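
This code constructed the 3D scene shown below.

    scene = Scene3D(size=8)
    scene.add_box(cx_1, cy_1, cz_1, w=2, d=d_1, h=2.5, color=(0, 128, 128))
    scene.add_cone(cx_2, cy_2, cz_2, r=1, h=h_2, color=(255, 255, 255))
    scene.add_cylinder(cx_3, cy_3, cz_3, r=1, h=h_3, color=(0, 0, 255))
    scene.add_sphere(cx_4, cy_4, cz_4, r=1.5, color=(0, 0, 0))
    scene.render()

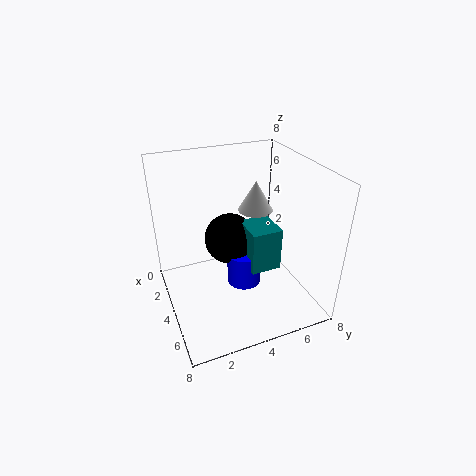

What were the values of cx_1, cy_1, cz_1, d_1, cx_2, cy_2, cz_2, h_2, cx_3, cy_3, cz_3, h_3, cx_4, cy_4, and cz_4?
cx_1 = 3, cy_1 = 4.5, cz_1 = 2, d_1 = 1.75, cx_2 = 3, cy_2 = 5.5, cz_2 = 5, h_2 = 1.75, cx_3 = 3.75, cy_3 = 4.5, cz_3 = 0.75, h_3 = 2, cx_4 = 2.75, cy_4 = 4, cz_4 = 3.25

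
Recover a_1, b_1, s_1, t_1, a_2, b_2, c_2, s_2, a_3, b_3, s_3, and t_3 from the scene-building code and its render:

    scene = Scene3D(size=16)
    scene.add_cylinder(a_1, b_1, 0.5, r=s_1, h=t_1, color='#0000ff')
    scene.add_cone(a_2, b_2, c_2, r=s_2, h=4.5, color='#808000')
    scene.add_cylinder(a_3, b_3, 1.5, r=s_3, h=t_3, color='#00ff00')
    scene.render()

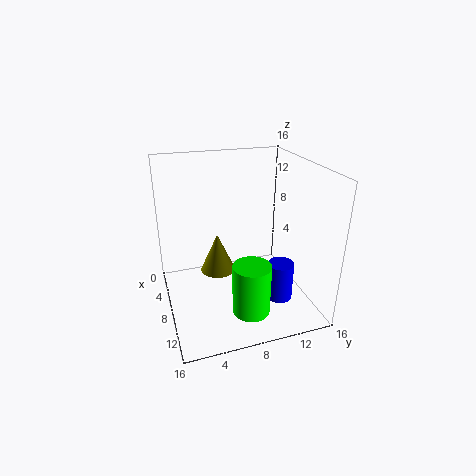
a_1 = 10; b_1 = 12.5; s_1 = 1.5; t_1 = 4.5; a_2 = 6.5; b_2 = 6; c_2 = 3.5; s_2 = 2; a_3 = 12.5; b_3 = 8; s_3 = 2; t_3 = 5.5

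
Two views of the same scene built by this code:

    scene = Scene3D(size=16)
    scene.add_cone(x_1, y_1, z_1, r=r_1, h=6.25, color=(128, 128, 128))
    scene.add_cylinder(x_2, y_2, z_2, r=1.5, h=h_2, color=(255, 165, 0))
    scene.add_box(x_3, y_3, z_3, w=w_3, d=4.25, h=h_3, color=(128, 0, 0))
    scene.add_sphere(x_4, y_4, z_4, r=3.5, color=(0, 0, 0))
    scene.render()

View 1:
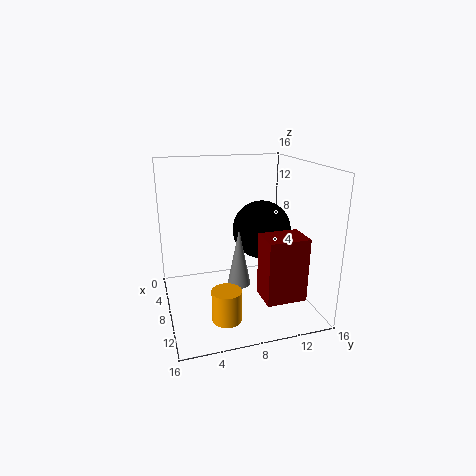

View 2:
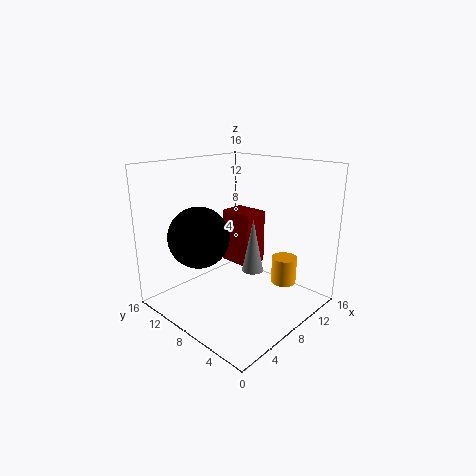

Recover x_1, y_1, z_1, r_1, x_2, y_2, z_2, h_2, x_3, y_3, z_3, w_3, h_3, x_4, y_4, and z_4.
x_1 = 10; y_1 = 7.5; z_1 = 3.5; r_1 = 1.25; x_2 = 13.25; y_2 = 5.25; z_2 = 1.5; h_2 = 3.25; x_3 = 11; y_3 = 9.25; z_3 = 2.75; w_3 = 3.25; h_3 = 6.75; x_4 = 5.5; y_4 = 11.75; z_4 = 7.75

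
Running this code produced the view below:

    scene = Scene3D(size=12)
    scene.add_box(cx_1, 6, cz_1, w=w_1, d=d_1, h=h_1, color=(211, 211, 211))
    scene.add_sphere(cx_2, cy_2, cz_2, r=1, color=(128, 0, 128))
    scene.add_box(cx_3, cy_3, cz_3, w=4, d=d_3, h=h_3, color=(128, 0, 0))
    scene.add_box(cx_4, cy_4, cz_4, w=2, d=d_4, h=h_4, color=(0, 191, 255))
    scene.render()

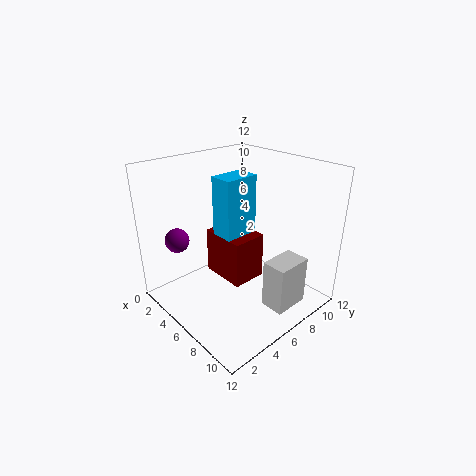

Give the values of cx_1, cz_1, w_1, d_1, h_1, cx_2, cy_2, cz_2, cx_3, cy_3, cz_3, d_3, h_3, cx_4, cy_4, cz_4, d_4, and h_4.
cx_1 = 9, cz_1 = 1, w_1 = 2, d_1 = 3, h_1 = 4, cx_2 = 3, cy_2 = 2, cz_2 = 6, cx_3 = 3, cy_3 = 5, cz_3 = 2, d_3 = 3, h_3 = 4, cx_4 = 4, cy_4 = 5, cz_4 = 6, d_4 = 3, h_4 = 5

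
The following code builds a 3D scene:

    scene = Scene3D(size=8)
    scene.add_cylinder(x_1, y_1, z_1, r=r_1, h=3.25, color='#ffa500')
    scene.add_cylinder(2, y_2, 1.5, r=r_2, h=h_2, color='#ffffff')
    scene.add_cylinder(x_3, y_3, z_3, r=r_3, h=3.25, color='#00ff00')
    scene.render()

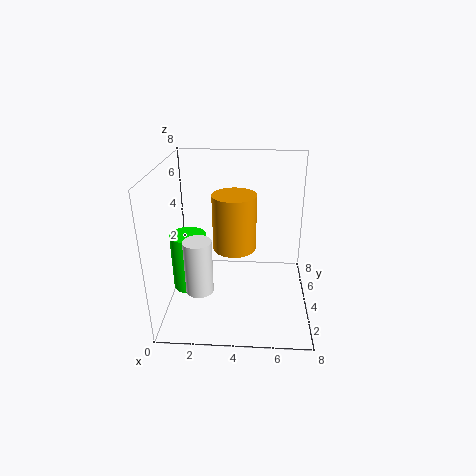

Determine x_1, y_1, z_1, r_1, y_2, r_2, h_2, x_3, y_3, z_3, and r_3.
x_1 = 3.75; y_1 = 4.75; z_1 = 3; r_1 = 1.25; y_2 = 2.5; r_2 = 0.75; h_2 = 3; x_3 = 1.25; y_3 = 3.75; z_3 = 1; r_3 = 1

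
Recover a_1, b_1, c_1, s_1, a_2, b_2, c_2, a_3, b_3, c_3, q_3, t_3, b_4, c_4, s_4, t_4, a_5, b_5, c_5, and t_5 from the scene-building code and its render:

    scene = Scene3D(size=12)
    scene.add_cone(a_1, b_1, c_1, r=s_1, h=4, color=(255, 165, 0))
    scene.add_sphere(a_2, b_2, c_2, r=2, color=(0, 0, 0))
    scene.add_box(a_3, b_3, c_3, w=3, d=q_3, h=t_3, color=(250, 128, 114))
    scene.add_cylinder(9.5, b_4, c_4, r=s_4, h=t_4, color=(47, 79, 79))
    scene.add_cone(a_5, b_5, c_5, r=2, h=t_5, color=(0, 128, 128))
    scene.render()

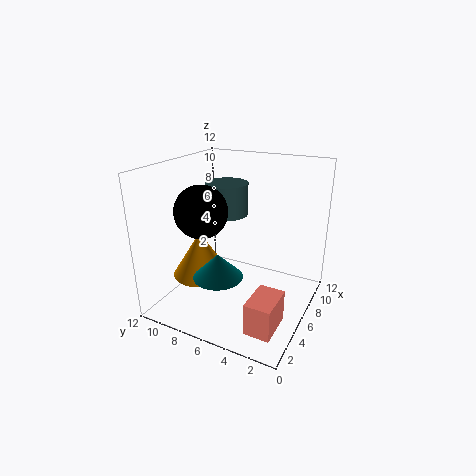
a_1 = 5.5
b_1 = 9.5
c_1 = 2
s_1 = 2.5
a_2 = 3
b_2 = 7.5
c_2 = 9
a_3 = 1
b_3 = 1
c_3 = 1
q_3 = 2
t_3 = 2.5
b_4 = 9
c_4 = 6.5
s_4 = 2
t_4 = 3
a_5 = 3.5
b_5 = 6.5
c_5 = 3.5
t_5 = 2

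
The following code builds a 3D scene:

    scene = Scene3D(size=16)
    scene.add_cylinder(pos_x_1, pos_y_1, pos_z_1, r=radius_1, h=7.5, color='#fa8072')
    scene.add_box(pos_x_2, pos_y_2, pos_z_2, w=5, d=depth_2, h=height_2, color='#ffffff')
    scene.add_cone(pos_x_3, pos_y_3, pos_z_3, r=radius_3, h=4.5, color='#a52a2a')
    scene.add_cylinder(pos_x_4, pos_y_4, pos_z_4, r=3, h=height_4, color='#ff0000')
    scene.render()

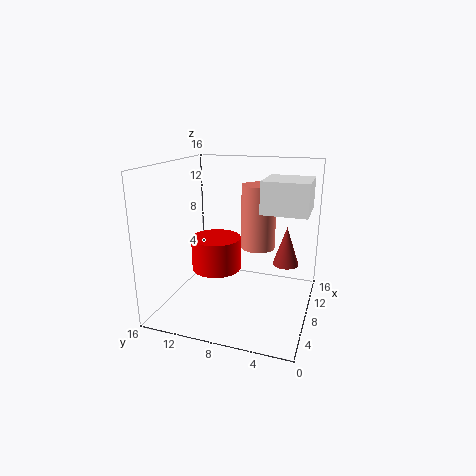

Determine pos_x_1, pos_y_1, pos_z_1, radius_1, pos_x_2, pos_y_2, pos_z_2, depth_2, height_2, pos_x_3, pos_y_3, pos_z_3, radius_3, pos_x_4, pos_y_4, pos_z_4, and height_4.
pos_x_1 = 11; pos_y_1 = 6.5; pos_z_1 = 6; radius_1 = 2; pos_x_2 = 7.5; pos_y_2 = 0.5; pos_z_2 = 11; depth_2 = 5; height_2 = 3.5; pos_x_3 = 10.5; pos_y_3 = 3; pos_z_3 = 4.5; radius_3 = 1.5; pos_x_4 = 10; pos_y_4 = 11.5; pos_z_4 = 3; height_4 = 4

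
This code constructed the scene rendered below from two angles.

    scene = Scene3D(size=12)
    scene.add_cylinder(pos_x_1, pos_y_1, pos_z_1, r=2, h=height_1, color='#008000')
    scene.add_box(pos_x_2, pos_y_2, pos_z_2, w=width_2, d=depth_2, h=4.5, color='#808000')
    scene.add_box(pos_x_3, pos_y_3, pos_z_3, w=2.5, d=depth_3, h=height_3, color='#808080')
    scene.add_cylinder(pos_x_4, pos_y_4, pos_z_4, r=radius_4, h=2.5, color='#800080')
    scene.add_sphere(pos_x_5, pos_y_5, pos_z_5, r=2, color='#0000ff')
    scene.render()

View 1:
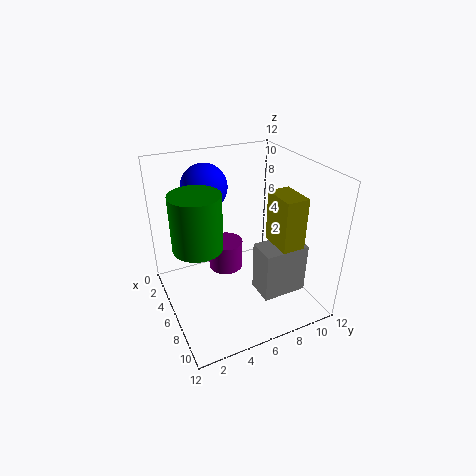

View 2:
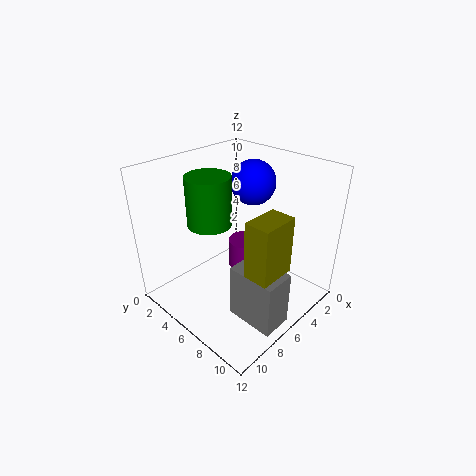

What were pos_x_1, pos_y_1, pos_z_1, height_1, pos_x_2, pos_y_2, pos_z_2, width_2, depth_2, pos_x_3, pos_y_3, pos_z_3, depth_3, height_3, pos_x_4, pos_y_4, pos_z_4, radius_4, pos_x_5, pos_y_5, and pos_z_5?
pos_x_1 = 6
pos_y_1 = 2.5
pos_z_1 = 6
height_1 = 4.5
pos_x_2 = 5.5
pos_y_2 = 9
pos_z_2 = 5
width_2 = 3
depth_2 = 2
pos_x_3 = 6
pos_y_3 = 7.5
pos_z_3 = 0.5
depth_3 = 4
height_3 = 4.5
pos_x_4 = 4.5
pos_y_4 = 5.5
pos_z_4 = 2.5
radius_4 = 1.5
pos_x_5 = 2.5
pos_y_5 = 4.5
pos_z_5 = 9.5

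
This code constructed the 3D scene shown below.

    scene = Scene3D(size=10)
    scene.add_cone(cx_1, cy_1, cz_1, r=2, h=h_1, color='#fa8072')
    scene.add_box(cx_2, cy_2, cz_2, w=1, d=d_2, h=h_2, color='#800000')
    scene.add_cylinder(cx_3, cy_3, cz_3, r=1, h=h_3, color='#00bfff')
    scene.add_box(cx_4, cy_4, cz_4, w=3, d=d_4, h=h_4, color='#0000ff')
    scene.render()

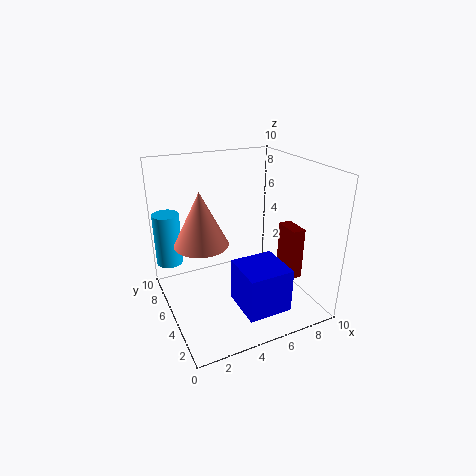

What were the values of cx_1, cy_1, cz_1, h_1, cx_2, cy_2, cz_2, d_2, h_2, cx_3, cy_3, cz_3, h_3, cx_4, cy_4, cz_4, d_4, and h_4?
cx_1 = 3
cy_1 = 7
cz_1 = 4
h_1 = 4
cx_2 = 9
cy_2 = 4
cz_2 = 1
d_2 = 2
h_2 = 4
cx_3 = 1
cy_3 = 9
cz_3 = 2
h_3 = 4
cx_4 = 4
cy_4 = 1
cz_4 = 1
d_4 = 3
h_4 = 3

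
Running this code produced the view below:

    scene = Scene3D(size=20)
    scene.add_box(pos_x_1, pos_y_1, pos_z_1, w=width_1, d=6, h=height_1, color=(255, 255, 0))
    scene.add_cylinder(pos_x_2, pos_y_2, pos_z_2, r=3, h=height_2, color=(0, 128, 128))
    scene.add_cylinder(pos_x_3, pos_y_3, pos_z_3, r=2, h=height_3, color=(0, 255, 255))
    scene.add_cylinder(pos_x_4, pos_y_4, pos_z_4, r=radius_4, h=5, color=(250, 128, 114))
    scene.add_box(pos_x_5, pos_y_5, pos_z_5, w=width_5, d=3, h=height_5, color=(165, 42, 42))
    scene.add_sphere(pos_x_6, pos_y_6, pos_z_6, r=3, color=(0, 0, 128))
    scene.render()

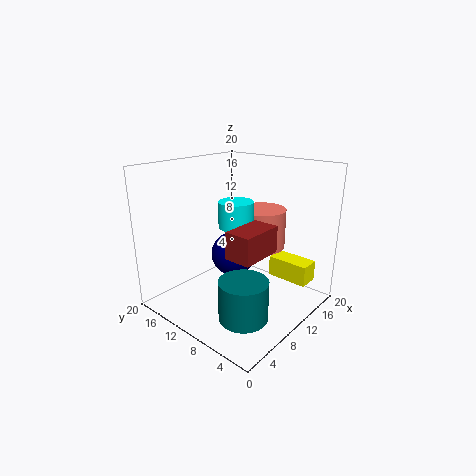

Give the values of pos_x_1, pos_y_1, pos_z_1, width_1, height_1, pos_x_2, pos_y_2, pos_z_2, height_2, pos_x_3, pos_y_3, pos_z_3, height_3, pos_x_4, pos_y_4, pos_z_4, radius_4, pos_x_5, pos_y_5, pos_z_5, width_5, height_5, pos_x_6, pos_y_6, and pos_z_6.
pos_x_1 = 15; pos_y_1 = 2; pos_z_1 = 3; width_1 = 3; height_1 = 3; pos_x_2 = 4; pos_y_2 = 4; pos_z_2 = 3; height_2 = 5; pos_x_3 = 5; pos_y_3 = 6; pos_z_3 = 14; height_3 = 3; pos_x_4 = 10; pos_y_4 = 6; pos_z_4 = 10; radius_4 = 3; pos_x_5 = 1; pos_y_5 = 1; pos_z_5 = 12; width_5 = 5; height_5 = 3; pos_x_6 = 9; pos_y_6 = 10; pos_z_6 = 8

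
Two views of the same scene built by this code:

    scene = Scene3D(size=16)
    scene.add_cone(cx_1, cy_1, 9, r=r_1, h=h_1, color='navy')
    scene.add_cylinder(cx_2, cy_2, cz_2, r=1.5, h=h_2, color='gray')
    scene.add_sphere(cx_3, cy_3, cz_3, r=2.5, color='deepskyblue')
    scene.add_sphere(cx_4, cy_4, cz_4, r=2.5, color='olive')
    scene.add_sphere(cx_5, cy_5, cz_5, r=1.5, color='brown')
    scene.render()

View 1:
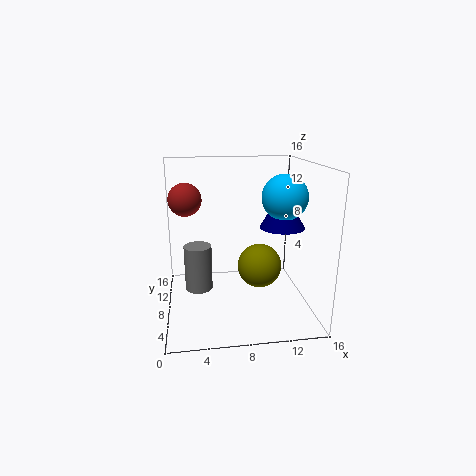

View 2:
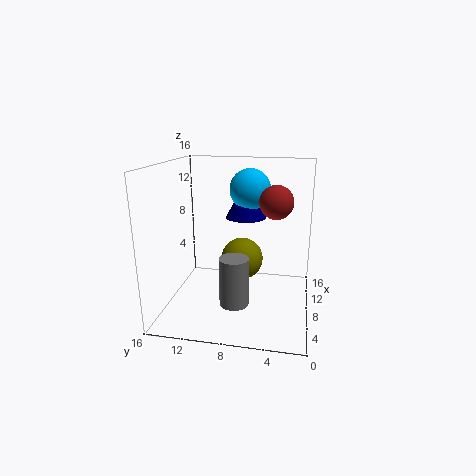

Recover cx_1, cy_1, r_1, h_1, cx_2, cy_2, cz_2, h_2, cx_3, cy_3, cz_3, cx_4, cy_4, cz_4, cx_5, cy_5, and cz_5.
cx_1 = 13
cy_1 = 8
r_1 = 2.5
h_1 = 4.5
cx_2 = 3.5
cy_2 = 7.5
cz_2 = 2.5
h_2 = 5
cx_3 = 13
cy_3 = 7.5
cz_3 = 12.5
cx_4 = 10.5
cy_4 = 8
cz_4 = 4.5
cx_5 = 2.5
cy_5 = 3.5
cz_5 = 13.5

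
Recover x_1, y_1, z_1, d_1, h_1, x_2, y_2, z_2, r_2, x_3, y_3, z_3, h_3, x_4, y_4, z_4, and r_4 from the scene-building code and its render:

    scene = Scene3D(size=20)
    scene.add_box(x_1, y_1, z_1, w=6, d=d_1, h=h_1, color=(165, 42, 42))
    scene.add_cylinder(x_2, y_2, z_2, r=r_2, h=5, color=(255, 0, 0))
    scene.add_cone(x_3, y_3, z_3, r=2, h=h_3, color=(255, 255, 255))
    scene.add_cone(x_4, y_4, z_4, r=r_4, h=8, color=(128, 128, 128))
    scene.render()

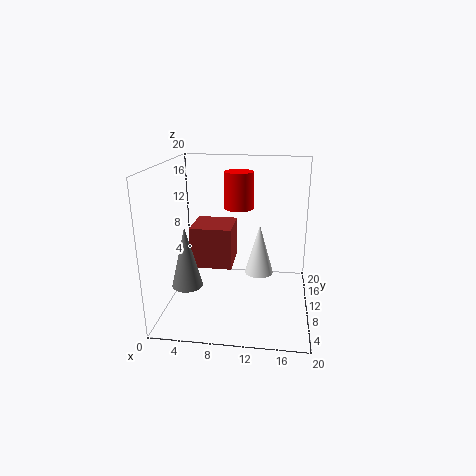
x_1 = 3
y_1 = 10
z_1 = 5
d_1 = 6
h_1 = 6
x_2 = 10
y_2 = 11
z_2 = 14
r_2 = 2
x_3 = 13
y_3 = 10
z_3 = 5
h_3 = 7
x_4 = 4
y_4 = 5
z_4 = 5
r_4 = 2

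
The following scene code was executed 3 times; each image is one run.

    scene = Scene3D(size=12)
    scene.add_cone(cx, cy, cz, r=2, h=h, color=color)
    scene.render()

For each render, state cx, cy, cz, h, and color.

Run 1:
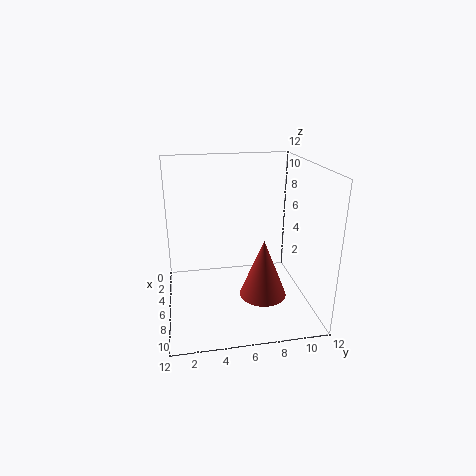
cx = 7, cy = 8, cz = 1, h = 5, color = 'brown'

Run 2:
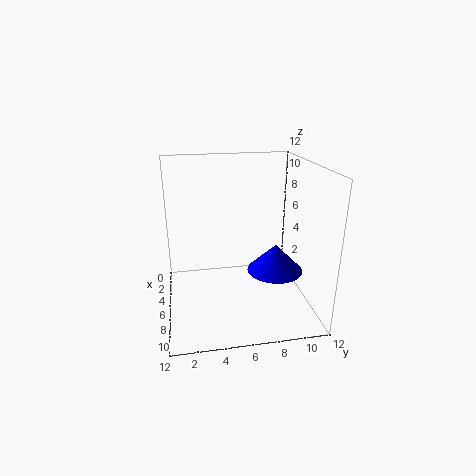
cx = 10, cy = 8, cz = 5, h = 2, color = 'blue'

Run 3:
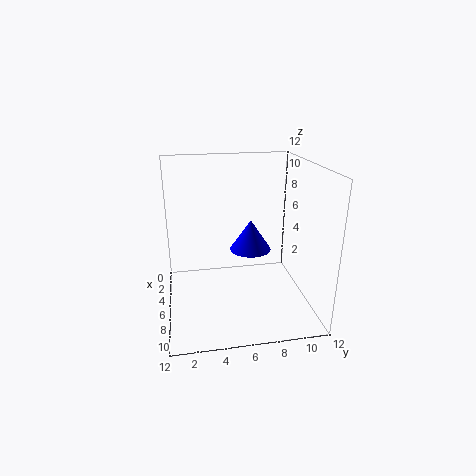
cx = 2, cy = 8, cz = 3, h = 3, color = 'blue'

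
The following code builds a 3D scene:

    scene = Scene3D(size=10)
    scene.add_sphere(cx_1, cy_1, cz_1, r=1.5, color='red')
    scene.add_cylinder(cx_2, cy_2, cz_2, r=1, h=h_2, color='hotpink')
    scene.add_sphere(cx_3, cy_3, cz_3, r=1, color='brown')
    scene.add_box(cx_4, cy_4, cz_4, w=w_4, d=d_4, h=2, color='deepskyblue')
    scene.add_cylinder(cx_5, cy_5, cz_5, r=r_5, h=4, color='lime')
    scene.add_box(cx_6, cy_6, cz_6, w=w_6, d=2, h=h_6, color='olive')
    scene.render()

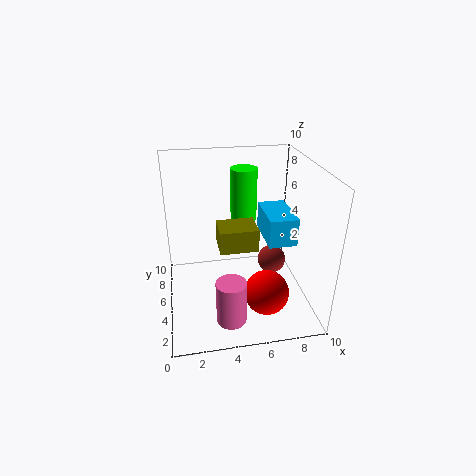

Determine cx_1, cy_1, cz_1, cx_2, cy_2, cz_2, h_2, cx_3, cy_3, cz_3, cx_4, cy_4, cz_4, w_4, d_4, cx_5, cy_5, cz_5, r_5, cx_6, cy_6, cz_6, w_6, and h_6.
cx_1 = 6.5; cy_1 = 2.5; cz_1 = 2; cx_2 = 4; cy_2 = 2; cz_2 = 0.5; h_2 = 3; cx_3 = 7.5; cy_3 = 5; cz_3 = 3; cx_4 = 7; cy_4 = 4; cz_4 = 4.5; w_4 = 2; d_4 = 3.5; cx_5 = 6; cy_5 = 8; cz_5 = 5; r_5 = 1; cx_6 = 3.5; cy_6 = 3; cz_6 = 5; w_6 = 2.5; h_6 = 1.5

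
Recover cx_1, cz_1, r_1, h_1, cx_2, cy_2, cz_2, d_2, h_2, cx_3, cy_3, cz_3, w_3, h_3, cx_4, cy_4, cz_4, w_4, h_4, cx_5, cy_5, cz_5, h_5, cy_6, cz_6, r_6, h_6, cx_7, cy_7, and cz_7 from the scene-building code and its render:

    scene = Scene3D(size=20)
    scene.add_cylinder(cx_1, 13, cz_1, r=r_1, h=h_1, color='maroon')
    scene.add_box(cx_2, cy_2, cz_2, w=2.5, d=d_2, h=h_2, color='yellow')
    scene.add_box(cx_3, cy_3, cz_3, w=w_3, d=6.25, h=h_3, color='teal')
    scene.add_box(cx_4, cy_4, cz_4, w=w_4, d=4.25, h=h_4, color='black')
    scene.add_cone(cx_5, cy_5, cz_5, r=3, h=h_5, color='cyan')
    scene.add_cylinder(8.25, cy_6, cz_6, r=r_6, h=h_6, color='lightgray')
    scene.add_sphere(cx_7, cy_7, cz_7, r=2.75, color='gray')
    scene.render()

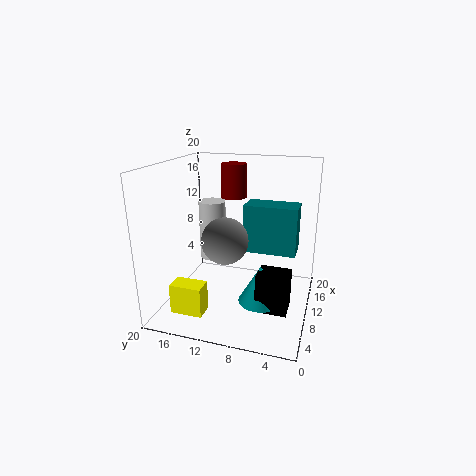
cx_1 = 17.5
cz_1 = 13.75
r_1 = 2
h_1 = 5.25
cx_2 = 2
cy_2 = 12.5
cz_2 = 1.75
d_2 = 4.25
h_2 = 4
cx_3 = 4.75
cy_3 = 1.5
cz_3 = 10.5
w_3 = 3.25
h_3 = 5.75
cx_4 = 6
cy_4 = 2.25
cz_4 = 1.25
w_4 = 3.75
h_4 = 5.25
cx_5 = 8.25
cy_5 = 6.25
cz_5 = 1.75
h_5 = 5.25
cy_6 = 13
cz_6 = 7.75
r_6 = 1.75
h_6 = 7.75
cx_7 = 3.25
cy_7 = 9.5
cz_7 = 12.25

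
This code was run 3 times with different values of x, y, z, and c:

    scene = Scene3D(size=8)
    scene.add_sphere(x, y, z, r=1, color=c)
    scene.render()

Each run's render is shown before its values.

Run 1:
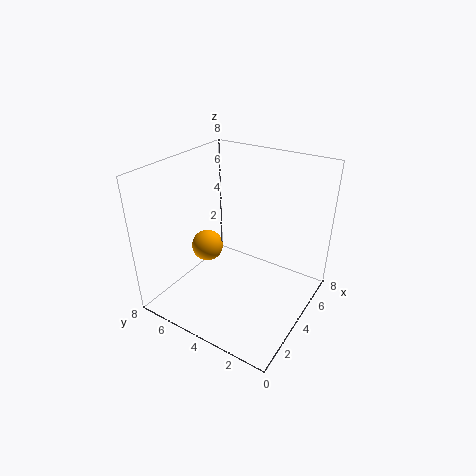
x = 5
y = 7
z = 2
c = 'orange'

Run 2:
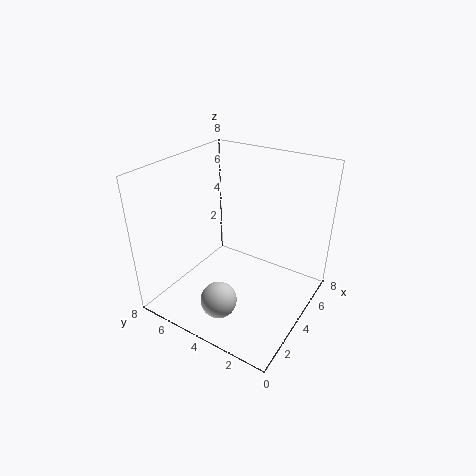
x = 2
y = 4
z = 1
c = 'lightgray'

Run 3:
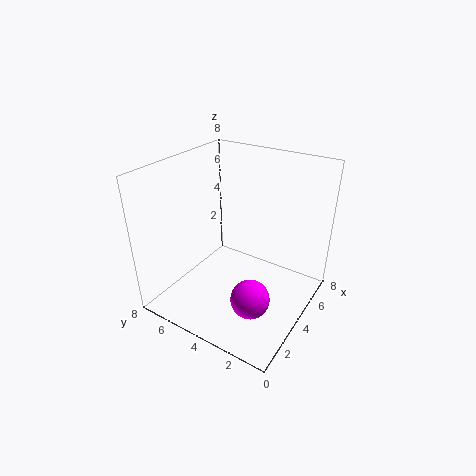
x = 2
y = 2
z = 2
c = 'magenta'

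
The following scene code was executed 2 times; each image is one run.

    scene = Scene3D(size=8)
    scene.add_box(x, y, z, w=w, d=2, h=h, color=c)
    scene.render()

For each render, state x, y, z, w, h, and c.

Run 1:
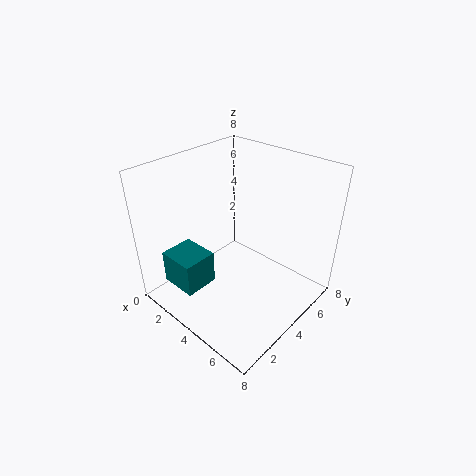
x = 0.5; y = 1.25; z = 0.75; w = 2.25; h = 2; c = 'teal'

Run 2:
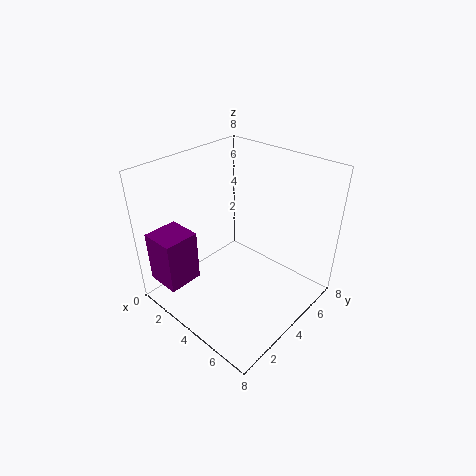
x = 0.25; y = 0.5; z = 1.25; w = 2; h = 3; c = 'purple'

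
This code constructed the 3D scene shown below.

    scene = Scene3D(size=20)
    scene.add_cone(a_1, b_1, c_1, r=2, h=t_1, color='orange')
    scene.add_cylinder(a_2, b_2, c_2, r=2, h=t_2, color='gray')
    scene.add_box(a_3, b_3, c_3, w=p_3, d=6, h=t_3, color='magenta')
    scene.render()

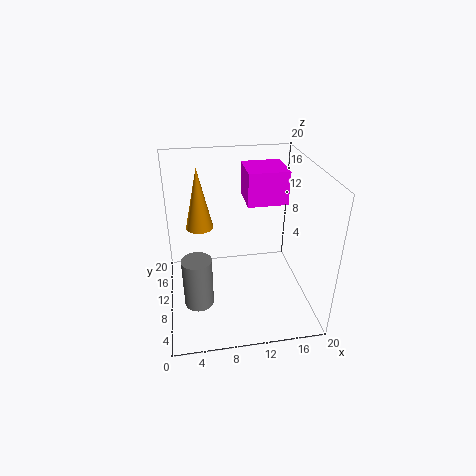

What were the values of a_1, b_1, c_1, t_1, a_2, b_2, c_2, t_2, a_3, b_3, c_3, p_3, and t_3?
a_1 = 5, b_1 = 14, c_1 = 10, t_1 = 9, a_2 = 4, b_2 = 7, c_2 = 2, t_2 = 7, a_3 = 12, b_3 = 13, c_3 = 13, p_3 = 6, t_3 = 5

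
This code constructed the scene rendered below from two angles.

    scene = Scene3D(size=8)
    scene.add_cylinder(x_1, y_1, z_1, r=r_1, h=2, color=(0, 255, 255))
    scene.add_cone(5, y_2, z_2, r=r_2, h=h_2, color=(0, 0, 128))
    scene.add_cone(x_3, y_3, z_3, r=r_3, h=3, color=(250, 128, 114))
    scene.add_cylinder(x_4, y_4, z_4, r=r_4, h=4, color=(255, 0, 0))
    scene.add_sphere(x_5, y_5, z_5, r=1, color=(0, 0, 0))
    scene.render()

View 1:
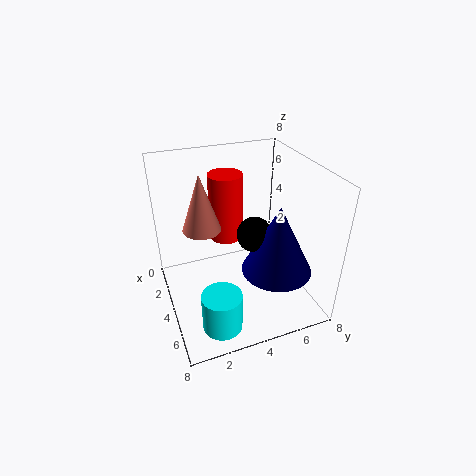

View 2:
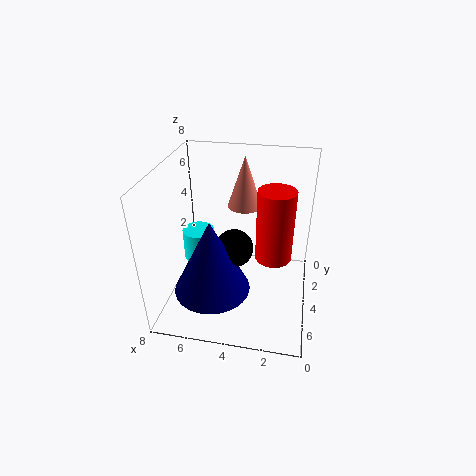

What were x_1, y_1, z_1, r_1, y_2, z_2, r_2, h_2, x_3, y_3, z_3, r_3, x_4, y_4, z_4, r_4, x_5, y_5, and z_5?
x_1 = 7; y_1 = 2; z_1 = 1; r_1 = 1; y_2 = 6; z_2 = 2; r_2 = 2; h_2 = 4; x_3 = 4; y_3 = 2; z_3 = 5; r_3 = 1; x_4 = 2; y_4 = 4; z_4 = 3; r_4 = 1; x_5 = 4; y_5 = 5; z_5 = 4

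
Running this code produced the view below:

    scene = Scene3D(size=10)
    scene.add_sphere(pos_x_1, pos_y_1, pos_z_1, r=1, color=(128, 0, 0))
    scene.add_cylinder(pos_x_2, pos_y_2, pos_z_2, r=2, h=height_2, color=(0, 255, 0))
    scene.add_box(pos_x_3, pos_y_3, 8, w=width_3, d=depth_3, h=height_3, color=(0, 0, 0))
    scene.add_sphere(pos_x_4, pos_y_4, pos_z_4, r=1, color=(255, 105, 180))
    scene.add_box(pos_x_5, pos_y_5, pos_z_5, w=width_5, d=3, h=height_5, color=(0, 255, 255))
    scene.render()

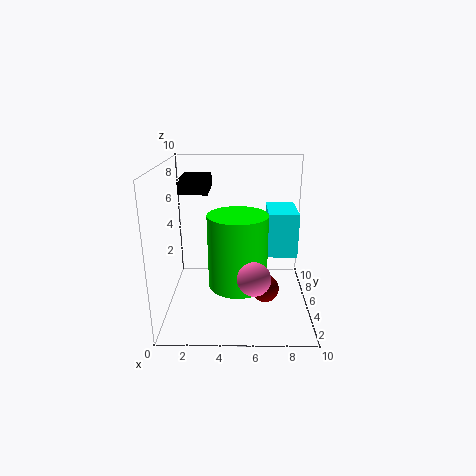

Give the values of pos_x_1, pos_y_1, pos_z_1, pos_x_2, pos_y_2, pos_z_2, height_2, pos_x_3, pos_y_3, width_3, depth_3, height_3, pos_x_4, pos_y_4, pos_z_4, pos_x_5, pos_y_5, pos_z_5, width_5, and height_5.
pos_x_1 = 7
pos_y_1 = 5
pos_z_1 = 1
pos_x_2 = 5
pos_y_2 = 4
pos_z_2 = 2
height_2 = 5
pos_x_3 = 1
pos_y_3 = 5
width_3 = 2
depth_3 = 3
height_3 = 1
pos_x_4 = 6
pos_y_4 = 1
pos_z_4 = 4
pos_x_5 = 7
pos_y_5 = 4
pos_z_5 = 4
width_5 = 2
height_5 = 3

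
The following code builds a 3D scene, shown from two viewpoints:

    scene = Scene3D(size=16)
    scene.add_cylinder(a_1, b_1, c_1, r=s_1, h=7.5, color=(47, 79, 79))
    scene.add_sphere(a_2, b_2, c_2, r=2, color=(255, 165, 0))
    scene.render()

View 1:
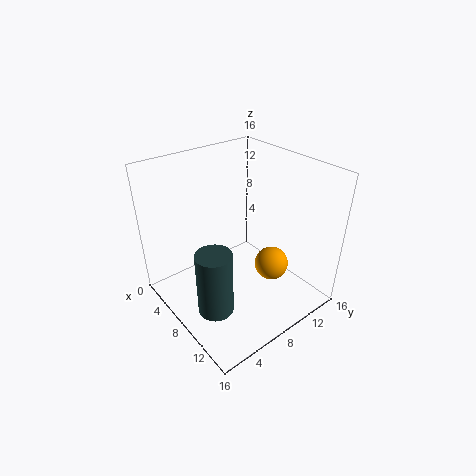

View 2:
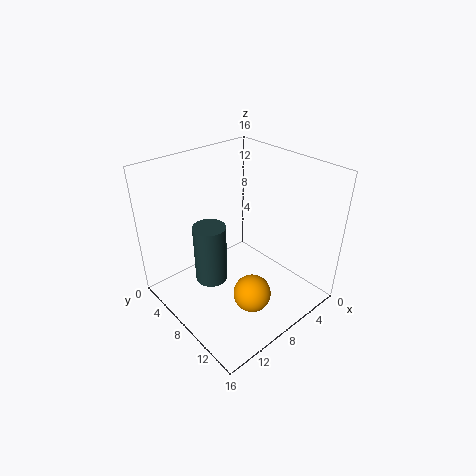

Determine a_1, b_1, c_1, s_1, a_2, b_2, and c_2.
a_1 = 9; b_1 = 4; c_1 = 0.5; s_1 = 2; a_2 = 9.5; b_2 = 12; c_2 = 3.5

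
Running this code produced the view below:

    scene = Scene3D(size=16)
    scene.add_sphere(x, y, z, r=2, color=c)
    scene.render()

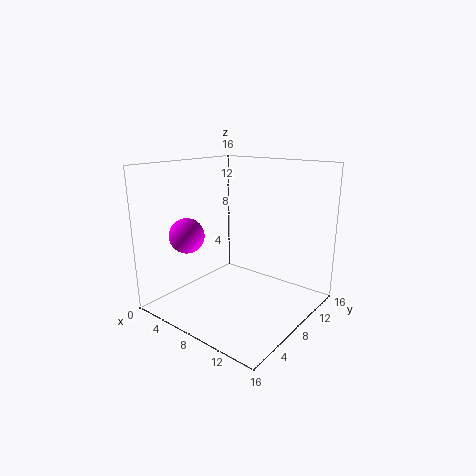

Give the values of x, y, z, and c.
x = 3, y = 5, z = 8, c = 'magenta'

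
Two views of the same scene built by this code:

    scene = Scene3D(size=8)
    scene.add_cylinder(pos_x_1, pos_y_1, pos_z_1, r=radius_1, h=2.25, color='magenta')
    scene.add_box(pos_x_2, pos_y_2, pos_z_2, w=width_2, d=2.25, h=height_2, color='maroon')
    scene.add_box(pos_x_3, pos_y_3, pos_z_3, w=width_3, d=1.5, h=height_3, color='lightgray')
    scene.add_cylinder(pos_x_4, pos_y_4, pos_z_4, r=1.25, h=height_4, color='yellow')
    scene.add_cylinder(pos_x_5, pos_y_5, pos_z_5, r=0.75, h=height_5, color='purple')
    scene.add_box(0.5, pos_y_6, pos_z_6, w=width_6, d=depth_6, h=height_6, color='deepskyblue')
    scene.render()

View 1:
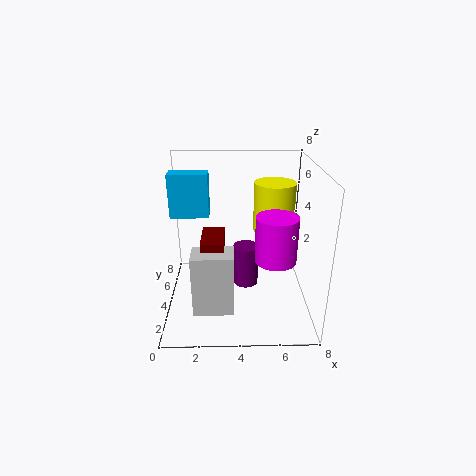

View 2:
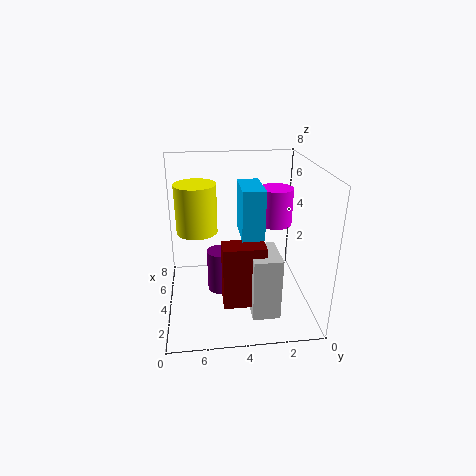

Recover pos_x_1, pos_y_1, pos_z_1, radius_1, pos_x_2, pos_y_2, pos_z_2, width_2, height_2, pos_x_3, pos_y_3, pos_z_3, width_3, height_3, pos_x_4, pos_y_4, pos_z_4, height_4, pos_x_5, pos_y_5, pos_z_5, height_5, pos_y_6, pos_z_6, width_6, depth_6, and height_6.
pos_x_1 = 5.75
pos_y_1 = 1.5
pos_z_1 = 4
radius_1 = 1
pos_x_2 = 2
pos_y_2 = 2.75
pos_z_2 = 0.75
width_2 = 1.25
height_2 = 3.5
pos_x_3 = 1.5
pos_y_3 = 2
pos_z_3 = 0.25
width_3 = 2.25
height_3 = 3.5
pos_x_4 = 6.25
pos_y_4 = 6.25
pos_z_4 = 3.5
height_4 = 3
pos_x_5 = 4.5
pos_y_5 = 5
pos_z_5 = 0.5
height_5 = 2.5
pos_y_6 = 3.25
pos_z_6 = 5.5
width_6 = 2
depth_6 = 1
height_6 = 2.25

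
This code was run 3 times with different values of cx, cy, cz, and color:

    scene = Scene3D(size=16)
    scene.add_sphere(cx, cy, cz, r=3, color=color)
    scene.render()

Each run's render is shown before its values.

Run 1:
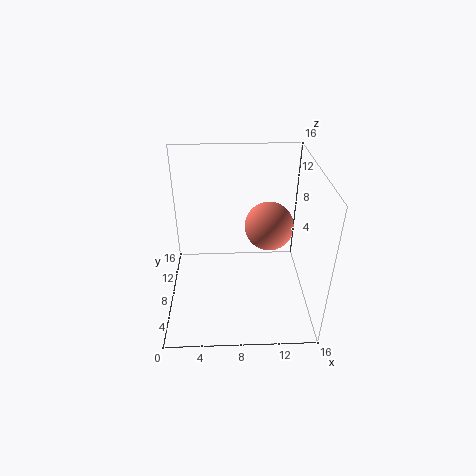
cx = 12; cy = 12; cz = 7; color = 'salmon'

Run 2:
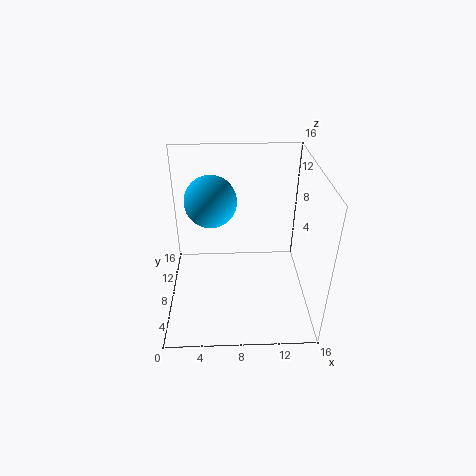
cx = 5; cy = 11; cz = 11; color = 'deepskyblue'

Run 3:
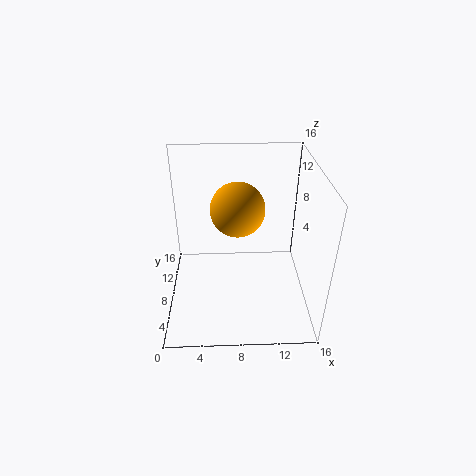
cx = 8; cy = 9; cz = 11; color = 'orange'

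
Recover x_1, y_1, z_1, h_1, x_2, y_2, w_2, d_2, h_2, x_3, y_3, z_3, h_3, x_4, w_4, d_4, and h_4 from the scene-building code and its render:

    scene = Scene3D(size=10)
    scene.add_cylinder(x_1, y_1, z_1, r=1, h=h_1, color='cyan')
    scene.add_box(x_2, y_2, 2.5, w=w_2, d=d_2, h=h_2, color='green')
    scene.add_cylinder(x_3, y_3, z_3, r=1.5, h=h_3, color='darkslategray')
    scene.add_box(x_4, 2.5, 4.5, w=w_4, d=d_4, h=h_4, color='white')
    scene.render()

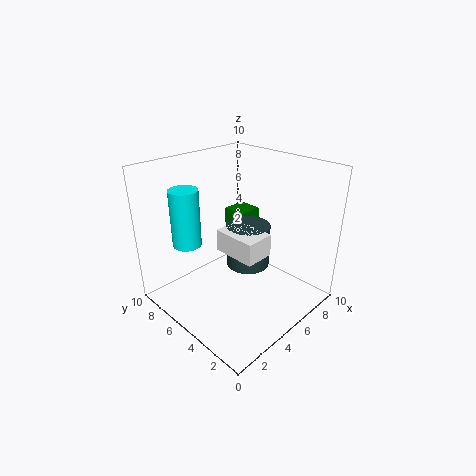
x_1 = 2.5, y_1 = 7.5, z_1 = 4.5, h_1 = 4, x_2 = 8, y_2 = 7.5, w_2 = 2, d_2 = 2, h_2 = 2.5, x_3 = 5.5, y_3 = 4.5, z_3 = 3, h_3 = 3, x_4 = 3.5, w_4 = 2, d_4 = 3, h_4 = 1.5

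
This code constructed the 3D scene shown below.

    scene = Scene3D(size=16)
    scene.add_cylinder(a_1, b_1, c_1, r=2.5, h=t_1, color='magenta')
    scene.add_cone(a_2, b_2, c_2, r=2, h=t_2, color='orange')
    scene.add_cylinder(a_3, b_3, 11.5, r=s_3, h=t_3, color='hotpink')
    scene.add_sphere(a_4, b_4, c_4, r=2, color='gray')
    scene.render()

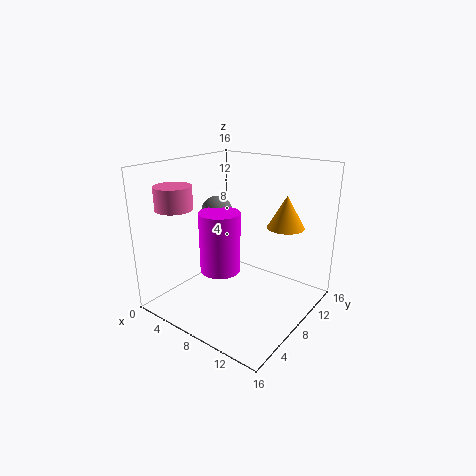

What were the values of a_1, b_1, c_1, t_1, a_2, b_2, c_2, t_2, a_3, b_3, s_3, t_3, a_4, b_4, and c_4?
a_1 = 4.5, b_1 = 9, c_1 = 2.5, t_1 = 7.5, a_2 = 12.5, b_2 = 10.5, c_2 = 9.5, t_2 = 3.5, a_3 = 3, b_3 = 3.5, s_3 = 2, t_3 = 2.5, a_4 = 2, b_4 = 11.5, c_4 = 9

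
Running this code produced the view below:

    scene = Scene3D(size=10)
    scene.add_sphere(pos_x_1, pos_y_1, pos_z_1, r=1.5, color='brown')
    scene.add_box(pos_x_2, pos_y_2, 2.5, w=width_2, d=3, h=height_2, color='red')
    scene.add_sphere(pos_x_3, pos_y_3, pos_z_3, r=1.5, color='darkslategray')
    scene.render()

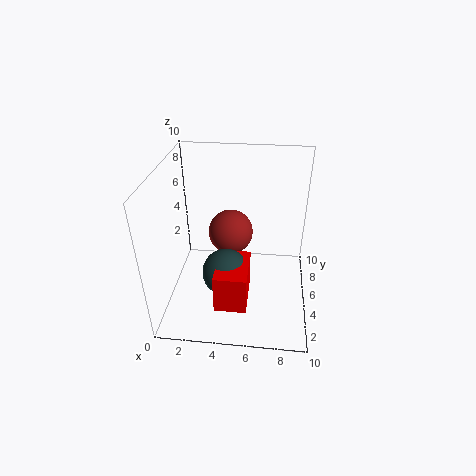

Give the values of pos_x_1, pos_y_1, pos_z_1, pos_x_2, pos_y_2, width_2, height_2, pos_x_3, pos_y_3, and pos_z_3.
pos_x_1 = 4.5; pos_y_1 = 5; pos_z_1 = 5.5; pos_x_2 = 4; pos_y_2 = 0.5; width_2 = 2; height_2 = 2.5; pos_x_3 = 4.5; pos_y_3 = 2.5; pos_z_3 = 4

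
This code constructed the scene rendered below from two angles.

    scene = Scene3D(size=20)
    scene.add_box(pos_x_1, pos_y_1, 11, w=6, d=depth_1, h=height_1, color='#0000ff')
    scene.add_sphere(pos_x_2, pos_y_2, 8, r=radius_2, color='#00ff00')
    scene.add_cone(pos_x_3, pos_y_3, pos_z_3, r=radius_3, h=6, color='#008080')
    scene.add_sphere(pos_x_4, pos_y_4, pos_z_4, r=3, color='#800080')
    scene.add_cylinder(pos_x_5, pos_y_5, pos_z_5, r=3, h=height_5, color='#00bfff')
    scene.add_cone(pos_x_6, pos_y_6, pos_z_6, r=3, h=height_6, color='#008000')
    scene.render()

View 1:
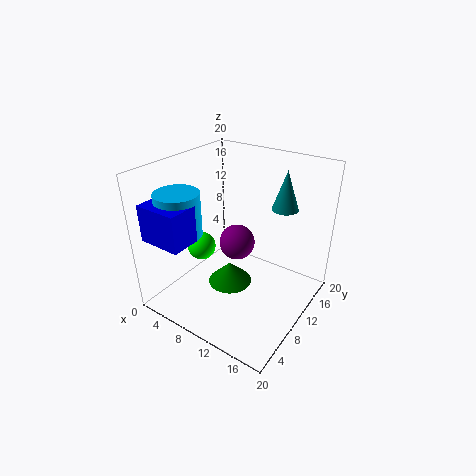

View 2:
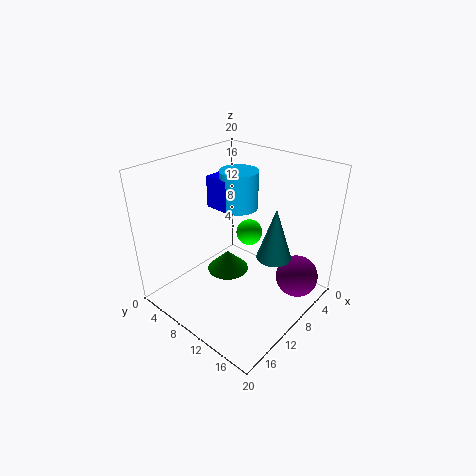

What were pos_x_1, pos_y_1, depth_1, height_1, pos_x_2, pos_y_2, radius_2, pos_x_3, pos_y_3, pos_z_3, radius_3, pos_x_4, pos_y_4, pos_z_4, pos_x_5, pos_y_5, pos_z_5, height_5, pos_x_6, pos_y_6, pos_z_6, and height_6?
pos_x_1 = 1, pos_y_1 = 1, depth_1 = 4, height_1 = 5, pos_x_2 = 5, pos_y_2 = 8, radius_2 = 2, pos_x_3 = 13, pos_y_3 = 18, pos_z_3 = 12, radius_3 = 2, pos_x_4 = 5, pos_y_4 = 17, pos_z_4 = 4, pos_x_5 = 4, pos_y_5 = 5, pos_z_5 = 11, height_5 = 6, pos_x_6 = 10, pos_y_6 = 8, pos_z_6 = 4, height_6 = 3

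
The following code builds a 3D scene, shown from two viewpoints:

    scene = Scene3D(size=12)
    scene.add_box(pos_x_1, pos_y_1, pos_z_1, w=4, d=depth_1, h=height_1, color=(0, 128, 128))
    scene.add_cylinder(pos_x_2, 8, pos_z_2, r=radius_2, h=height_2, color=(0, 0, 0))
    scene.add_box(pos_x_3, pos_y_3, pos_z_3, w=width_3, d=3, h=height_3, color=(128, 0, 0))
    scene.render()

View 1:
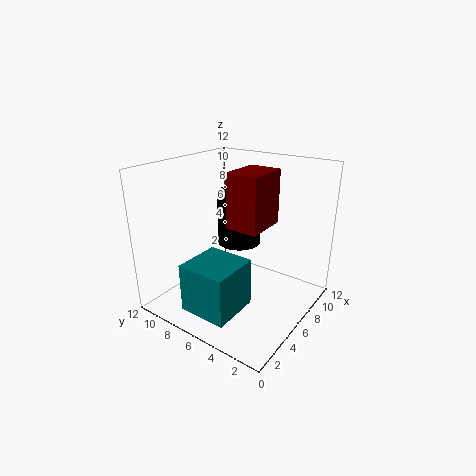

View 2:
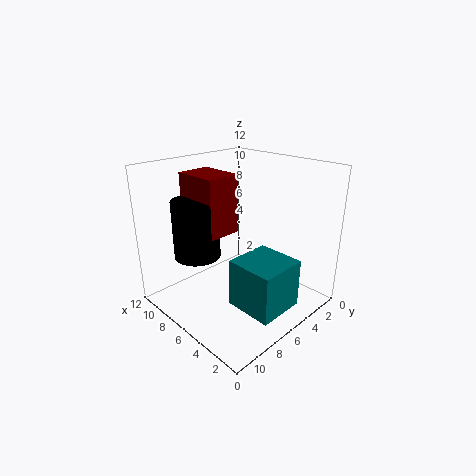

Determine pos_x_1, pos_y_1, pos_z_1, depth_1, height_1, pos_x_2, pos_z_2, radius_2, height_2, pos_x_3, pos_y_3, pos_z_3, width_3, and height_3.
pos_x_1 = 1
pos_y_1 = 4
pos_z_1 = 1
depth_1 = 4
height_1 = 4
pos_x_2 = 9
pos_z_2 = 4
radius_2 = 2
height_2 = 5
pos_x_3 = 7
pos_y_3 = 5
pos_z_3 = 6
width_3 = 4
height_3 = 5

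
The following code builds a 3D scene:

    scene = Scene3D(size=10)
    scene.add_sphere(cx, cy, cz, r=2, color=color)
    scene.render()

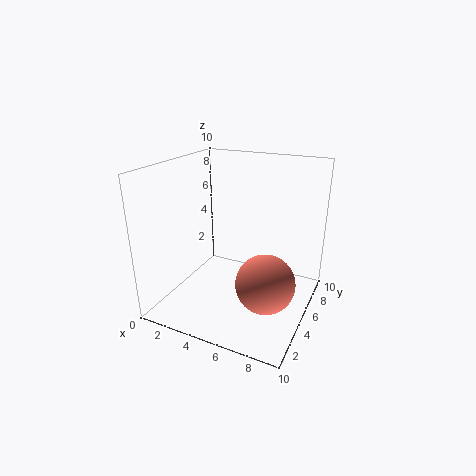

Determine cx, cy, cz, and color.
cx = 7.5, cy = 4, cz = 2.5, color = 'salmon'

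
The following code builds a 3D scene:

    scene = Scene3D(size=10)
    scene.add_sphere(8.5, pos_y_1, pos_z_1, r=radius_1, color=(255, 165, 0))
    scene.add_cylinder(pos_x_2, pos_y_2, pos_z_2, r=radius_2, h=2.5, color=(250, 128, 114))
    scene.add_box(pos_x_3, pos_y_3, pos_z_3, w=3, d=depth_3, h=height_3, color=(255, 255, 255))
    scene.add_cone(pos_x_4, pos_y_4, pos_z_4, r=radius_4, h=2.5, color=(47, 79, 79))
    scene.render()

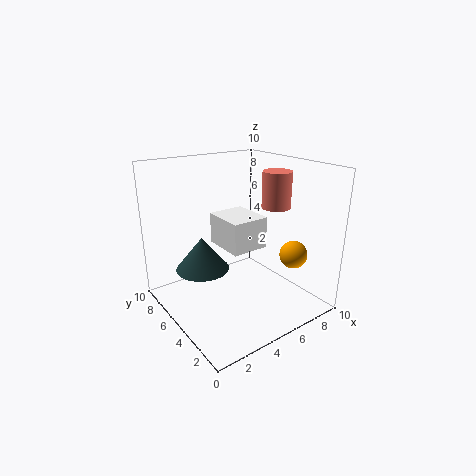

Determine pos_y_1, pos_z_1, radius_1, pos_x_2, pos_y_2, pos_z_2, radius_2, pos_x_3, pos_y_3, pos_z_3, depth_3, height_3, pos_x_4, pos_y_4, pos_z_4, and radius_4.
pos_y_1 = 3
pos_z_1 = 3.5
radius_1 = 1
pos_x_2 = 7.5
pos_y_2 = 4
pos_z_2 = 7
radius_2 = 1
pos_x_3 = 5.5
pos_y_3 = 6
pos_z_3 = 3
depth_3 = 3.5
height_3 = 2.5
pos_x_4 = 3.5
pos_y_4 = 7.5
pos_z_4 = 2
radius_4 = 2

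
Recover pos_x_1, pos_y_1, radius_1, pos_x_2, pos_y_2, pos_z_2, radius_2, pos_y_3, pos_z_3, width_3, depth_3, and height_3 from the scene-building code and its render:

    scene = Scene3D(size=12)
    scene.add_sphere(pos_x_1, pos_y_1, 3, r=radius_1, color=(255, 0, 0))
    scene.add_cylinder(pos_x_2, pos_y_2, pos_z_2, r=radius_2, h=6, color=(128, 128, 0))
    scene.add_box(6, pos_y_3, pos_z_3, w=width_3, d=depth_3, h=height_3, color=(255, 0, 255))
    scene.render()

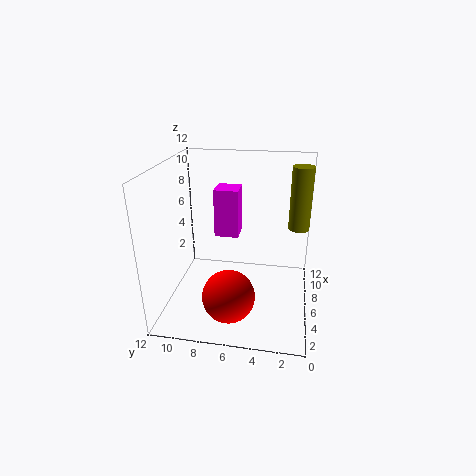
pos_x_1 = 2
pos_y_1 = 6
radius_1 = 2
pos_x_2 = 11
pos_y_2 = 1
pos_z_2 = 5
radius_2 = 1
pos_y_3 = 6
pos_z_3 = 6
width_3 = 2
depth_3 = 2
height_3 = 4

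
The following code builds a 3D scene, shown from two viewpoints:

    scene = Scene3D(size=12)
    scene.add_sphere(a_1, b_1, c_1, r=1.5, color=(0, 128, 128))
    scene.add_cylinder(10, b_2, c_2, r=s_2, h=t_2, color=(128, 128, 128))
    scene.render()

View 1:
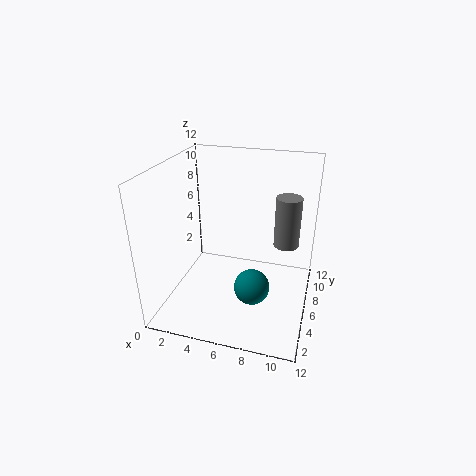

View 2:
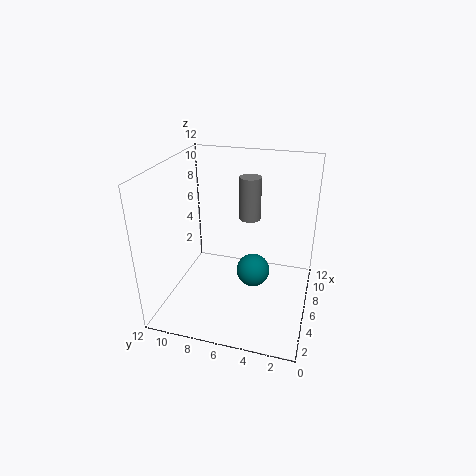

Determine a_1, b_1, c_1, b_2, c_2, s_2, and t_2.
a_1 = 7.5
b_1 = 5
c_1 = 2
b_2 = 6
c_2 = 6
s_2 = 1
t_2 = 4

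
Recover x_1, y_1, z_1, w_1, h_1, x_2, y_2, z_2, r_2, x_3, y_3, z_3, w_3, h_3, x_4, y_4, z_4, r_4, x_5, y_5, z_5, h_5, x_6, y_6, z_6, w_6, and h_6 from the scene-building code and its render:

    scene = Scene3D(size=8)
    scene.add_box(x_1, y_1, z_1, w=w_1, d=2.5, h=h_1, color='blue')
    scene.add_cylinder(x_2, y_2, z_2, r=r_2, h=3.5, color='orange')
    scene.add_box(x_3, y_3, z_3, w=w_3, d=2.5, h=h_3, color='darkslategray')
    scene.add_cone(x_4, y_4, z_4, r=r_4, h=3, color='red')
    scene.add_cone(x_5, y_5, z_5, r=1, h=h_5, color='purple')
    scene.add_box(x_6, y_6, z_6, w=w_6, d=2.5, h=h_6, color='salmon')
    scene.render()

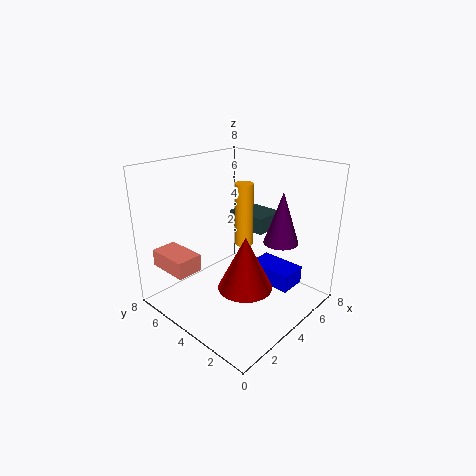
x_1 = 4.5; y_1 = 1; z_1 = 1.5; w_1 = 1.5; h_1 = 1; x_2 = 4.5; y_2 = 4; z_2 = 3.5; r_2 = 0.5; x_3 = 6; y_3 = 4; z_3 = 3.5; w_3 = 2; h_3 = 1; x_4 = 3.5; y_4 = 3; z_4 = 1.5; r_4 = 1.5; x_5 = 6; y_5 = 2.5; z_5 = 3.5; h_5 = 3; x_6 = 1; y_6 = 5.5; z_6 = 2; w_6 = 1.5; h_6 = 1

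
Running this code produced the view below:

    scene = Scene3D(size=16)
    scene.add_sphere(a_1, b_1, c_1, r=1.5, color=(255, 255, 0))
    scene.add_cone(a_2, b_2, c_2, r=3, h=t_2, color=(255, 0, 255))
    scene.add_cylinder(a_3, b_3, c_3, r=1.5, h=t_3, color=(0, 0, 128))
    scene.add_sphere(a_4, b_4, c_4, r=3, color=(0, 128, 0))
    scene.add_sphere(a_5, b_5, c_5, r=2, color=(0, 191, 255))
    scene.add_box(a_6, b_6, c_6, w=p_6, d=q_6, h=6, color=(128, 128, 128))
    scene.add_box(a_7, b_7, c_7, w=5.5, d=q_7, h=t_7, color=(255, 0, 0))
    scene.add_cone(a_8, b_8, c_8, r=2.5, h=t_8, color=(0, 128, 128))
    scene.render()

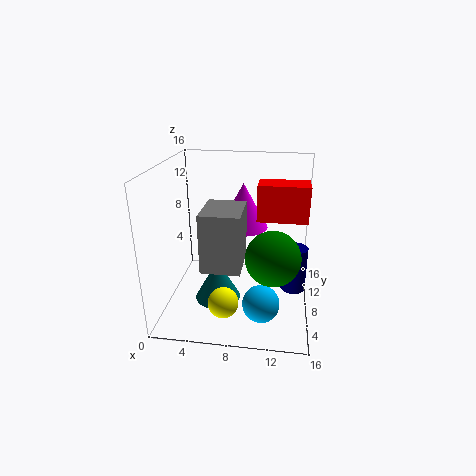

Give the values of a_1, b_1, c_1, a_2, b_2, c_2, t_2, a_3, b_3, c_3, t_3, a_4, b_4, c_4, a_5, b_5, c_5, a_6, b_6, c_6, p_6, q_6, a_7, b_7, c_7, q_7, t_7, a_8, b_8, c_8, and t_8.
a_1 = 7.5
b_1 = 1.5
c_1 = 4
a_2 = 8
b_2 = 12.5
c_2 = 7.5
t_2 = 5.5
a_3 = 14.5
b_3 = 10.5
c_3 = 0.5
t_3 = 5.5
a_4 = 12
b_4 = 6.5
c_4 = 6.5
a_5 = 11
b_5 = 4.5
c_5 = 2
a_6 = 5
b_6 = 2.5
c_6 = 6.5
p_6 = 4
q_6 = 5
a_7 = 10
b_7 = 8
c_7 = 10
q_7 = 3
t_7 = 4
a_8 = 6
b_8 = 6
c_8 = 1.5
t_8 = 4.5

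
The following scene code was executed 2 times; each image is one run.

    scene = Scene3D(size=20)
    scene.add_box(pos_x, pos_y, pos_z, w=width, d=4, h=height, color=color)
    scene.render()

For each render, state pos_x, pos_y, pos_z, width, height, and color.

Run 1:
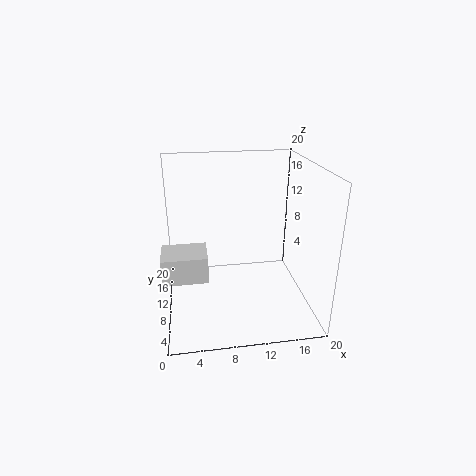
pos_x = 0.25; pos_y = 0.25; pos_z = 9.5; width = 5; height = 3; color = 'white'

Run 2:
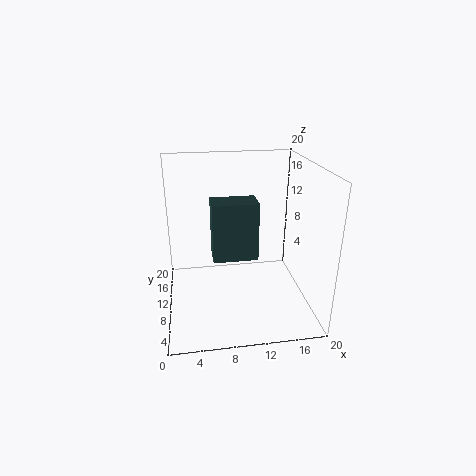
pos_x = 6.5; pos_y = 10; pos_z = 6.25; width = 6.5; height = 8.5; color = 'darkslategray'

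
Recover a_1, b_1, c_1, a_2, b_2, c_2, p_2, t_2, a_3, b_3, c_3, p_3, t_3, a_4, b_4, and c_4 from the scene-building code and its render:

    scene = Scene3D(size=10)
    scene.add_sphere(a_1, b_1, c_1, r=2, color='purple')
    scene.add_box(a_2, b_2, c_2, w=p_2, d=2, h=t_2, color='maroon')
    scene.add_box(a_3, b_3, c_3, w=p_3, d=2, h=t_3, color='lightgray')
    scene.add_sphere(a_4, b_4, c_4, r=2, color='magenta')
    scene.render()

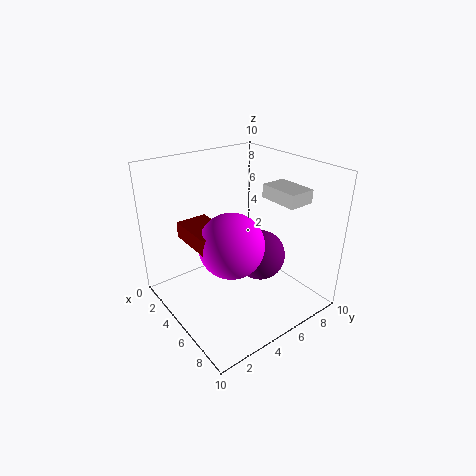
a_1 = 4; b_1 = 8; c_1 = 2; a_2 = 4; b_2 = 1; c_2 = 6; p_2 = 3; t_2 = 1; a_3 = 4; b_3 = 8; c_3 = 7; p_3 = 3; t_3 = 1; a_4 = 7; b_4 = 3; c_4 = 6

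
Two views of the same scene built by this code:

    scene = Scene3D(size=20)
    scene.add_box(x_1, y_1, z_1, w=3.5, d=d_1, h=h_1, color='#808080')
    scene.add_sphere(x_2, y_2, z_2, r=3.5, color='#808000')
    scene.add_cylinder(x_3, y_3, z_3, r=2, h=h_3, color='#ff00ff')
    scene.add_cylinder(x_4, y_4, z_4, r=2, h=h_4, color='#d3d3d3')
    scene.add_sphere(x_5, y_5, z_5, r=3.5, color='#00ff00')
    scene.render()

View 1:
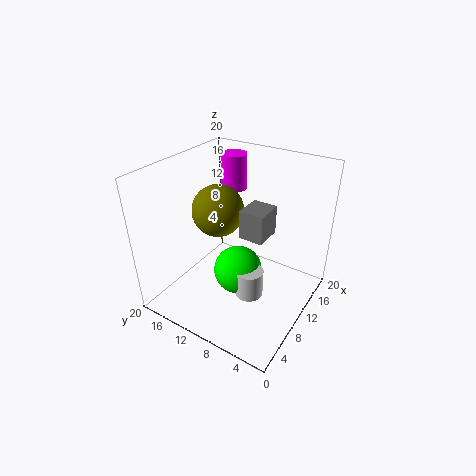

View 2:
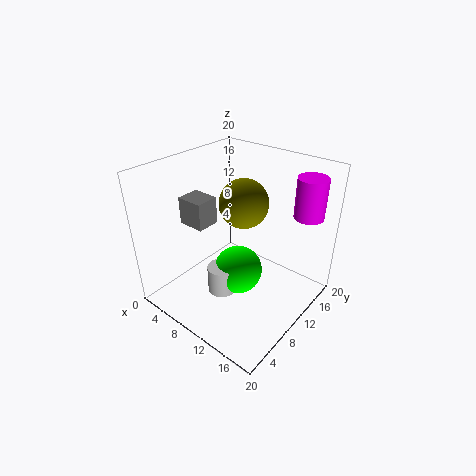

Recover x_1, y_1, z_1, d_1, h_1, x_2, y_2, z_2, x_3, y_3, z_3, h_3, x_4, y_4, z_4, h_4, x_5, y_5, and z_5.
x_1 = 5.5
y_1 = 4
z_1 = 13.5
d_1 = 3
h_1 = 3.5
x_2 = 9
y_2 = 12.5
z_2 = 14
x_3 = 17.5
y_3 = 15.5
z_3 = 13.5
h_3 = 5.5
x_4 = 9
y_4 = 7.5
z_4 = 2
h_4 = 4
x_5 = 10
y_5 = 10
z_5 = 4.5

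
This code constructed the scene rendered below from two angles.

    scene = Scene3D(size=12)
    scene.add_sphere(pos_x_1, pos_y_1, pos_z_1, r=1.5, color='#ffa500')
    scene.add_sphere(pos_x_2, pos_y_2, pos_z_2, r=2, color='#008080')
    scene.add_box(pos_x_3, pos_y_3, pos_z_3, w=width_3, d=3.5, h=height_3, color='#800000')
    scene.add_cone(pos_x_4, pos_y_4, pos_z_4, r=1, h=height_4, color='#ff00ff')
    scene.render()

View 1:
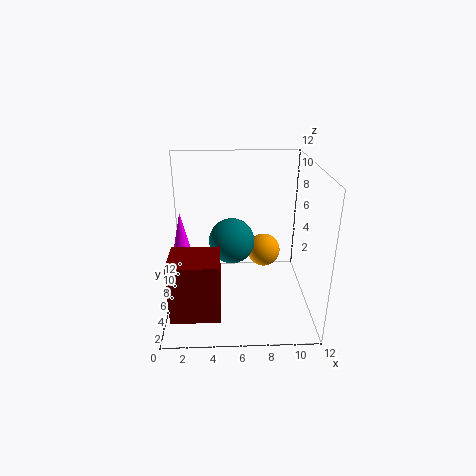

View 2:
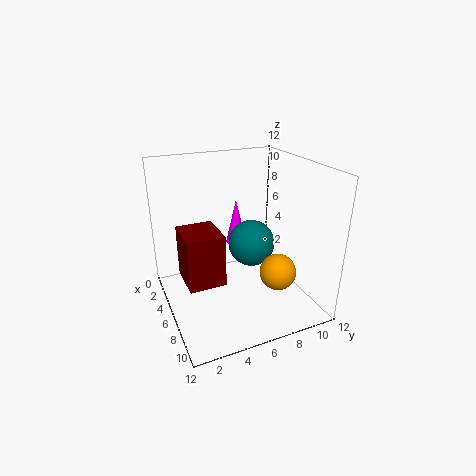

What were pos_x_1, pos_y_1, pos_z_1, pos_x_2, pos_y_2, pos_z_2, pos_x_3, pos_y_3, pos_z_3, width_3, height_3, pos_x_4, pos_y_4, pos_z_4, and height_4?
pos_x_1 = 8.5; pos_y_1 = 8.5; pos_z_1 = 3.5; pos_x_2 = 5.5; pos_y_2 = 7.5; pos_z_2 = 5; pos_x_3 = 0.5; pos_y_3 = 2; pos_z_3 = 0.5; width_3 = 4; height_3 = 5; pos_x_4 = 1; pos_y_4 = 8; pos_z_4 = 3; height_4 = 4.5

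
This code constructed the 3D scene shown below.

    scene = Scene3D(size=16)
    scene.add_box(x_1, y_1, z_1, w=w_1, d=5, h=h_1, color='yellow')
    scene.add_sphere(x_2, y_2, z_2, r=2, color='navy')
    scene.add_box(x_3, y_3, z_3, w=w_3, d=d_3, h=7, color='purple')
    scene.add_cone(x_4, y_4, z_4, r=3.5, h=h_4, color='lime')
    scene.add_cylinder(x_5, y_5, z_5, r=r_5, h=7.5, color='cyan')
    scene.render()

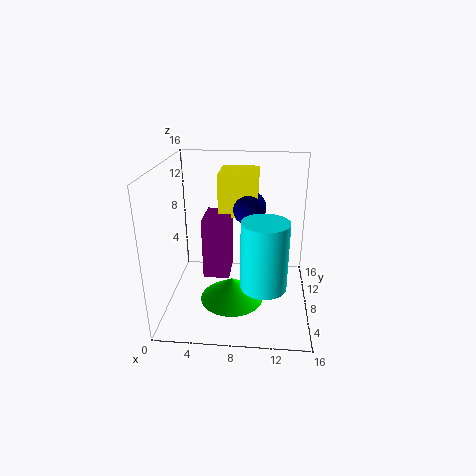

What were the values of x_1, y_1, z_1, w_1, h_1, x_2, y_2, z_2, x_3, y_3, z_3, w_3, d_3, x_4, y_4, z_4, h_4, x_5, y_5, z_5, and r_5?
x_1 = 5.5
y_1 = 10
z_1 = 9.5
w_1 = 4.5
h_1 = 5
x_2 = 9
y_2 = 11
z_2 = 10.5
x_3 = 4
y_3 = 7.5
z_3 = 3
w_3 = 3
d_3 = 4.5
x_4 = 7.5
y_4 = 6
z_4 = 1.5
h_4 = 2.5
x_5 = 11
y_5 = 5.5
z_5 = 3.5
r_5 = 2.5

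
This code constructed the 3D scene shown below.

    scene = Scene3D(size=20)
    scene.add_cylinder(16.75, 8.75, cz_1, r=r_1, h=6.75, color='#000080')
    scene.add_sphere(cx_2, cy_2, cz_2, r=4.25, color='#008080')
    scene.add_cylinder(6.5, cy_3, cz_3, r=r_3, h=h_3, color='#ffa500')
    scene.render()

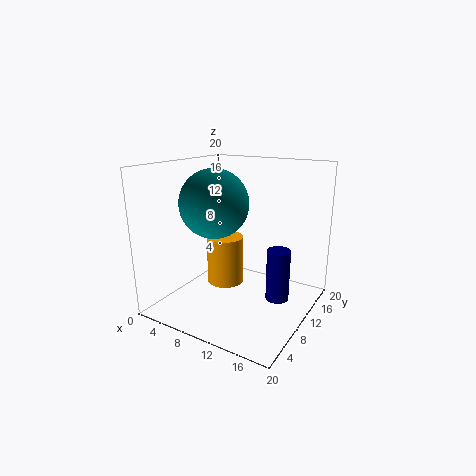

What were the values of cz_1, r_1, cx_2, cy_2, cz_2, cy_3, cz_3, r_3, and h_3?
cz_1 = 3.25, r_1 = 1.5, cx_2 = 9.5, cy_2 = 5.25, cz_2 = 15.75, cy_3 = 12, cz_3 = 1.75, r_3 = 2.75, h_3 = 7.25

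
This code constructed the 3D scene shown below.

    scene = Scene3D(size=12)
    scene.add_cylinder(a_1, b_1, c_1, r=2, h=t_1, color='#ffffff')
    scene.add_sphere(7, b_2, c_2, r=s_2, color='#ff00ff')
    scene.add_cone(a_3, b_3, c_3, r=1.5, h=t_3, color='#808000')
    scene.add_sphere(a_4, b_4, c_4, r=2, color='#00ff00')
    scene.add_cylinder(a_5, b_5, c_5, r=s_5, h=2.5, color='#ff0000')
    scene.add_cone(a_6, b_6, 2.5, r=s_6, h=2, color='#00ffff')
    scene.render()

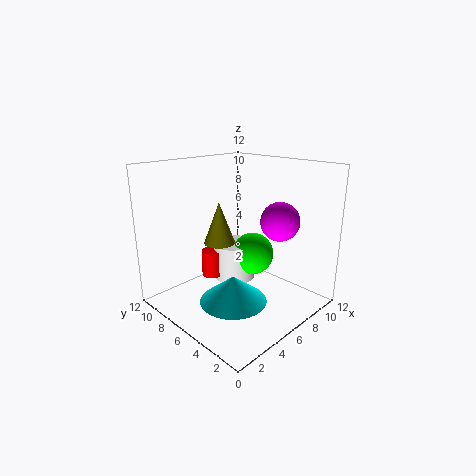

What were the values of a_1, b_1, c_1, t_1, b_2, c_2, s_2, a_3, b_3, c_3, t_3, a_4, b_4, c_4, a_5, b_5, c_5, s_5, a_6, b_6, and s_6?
a_1 = 8.5, b_1 = 9, c_1 = 0.5, t_1 = 3.5, b_2 = 2.5, c_2 = 8, s_2 = 1.5, a_3 = 7.5, b_3 = 10, c_3 = 4, t_3 = 4, a_4 = 9.5, b_4 = 7.5, c_4 = 3, a_5 = 6.5, b_5 = 10, c_5 = 1, s_5 = 1, a_6 = 3, b_6 = 3.5, s_6 = 2.5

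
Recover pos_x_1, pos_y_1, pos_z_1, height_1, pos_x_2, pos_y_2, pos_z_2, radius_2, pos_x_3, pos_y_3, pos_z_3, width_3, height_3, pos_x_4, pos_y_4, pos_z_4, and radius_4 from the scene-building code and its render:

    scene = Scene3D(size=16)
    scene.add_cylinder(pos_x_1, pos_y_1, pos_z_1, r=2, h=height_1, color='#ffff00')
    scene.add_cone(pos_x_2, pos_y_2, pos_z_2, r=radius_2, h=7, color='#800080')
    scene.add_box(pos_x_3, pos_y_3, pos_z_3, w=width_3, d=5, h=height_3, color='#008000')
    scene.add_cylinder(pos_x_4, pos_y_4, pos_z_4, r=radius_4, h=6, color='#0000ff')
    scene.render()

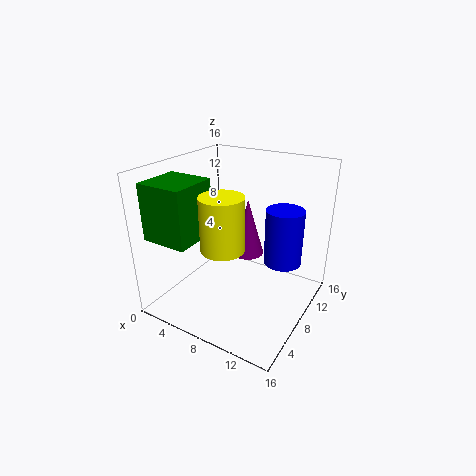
pos_x_1 = 10; pos_y_1 = 2; pos_z_1 = 10; height_1 = 5; pos_x_2 = 7; pos_y_2 = 12; pos_z_2 = 4; radius_2 = 2; pos_x_3 = 1; pos_y_3 = 1; pos_z_3 = 9; width_3 = 5; height_3 = 6; pos_x_4 = 13; pos_y_4 = 9; pos_z_4 = 6; radius_4 = 2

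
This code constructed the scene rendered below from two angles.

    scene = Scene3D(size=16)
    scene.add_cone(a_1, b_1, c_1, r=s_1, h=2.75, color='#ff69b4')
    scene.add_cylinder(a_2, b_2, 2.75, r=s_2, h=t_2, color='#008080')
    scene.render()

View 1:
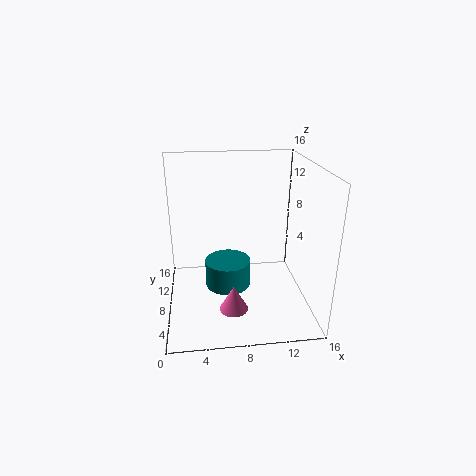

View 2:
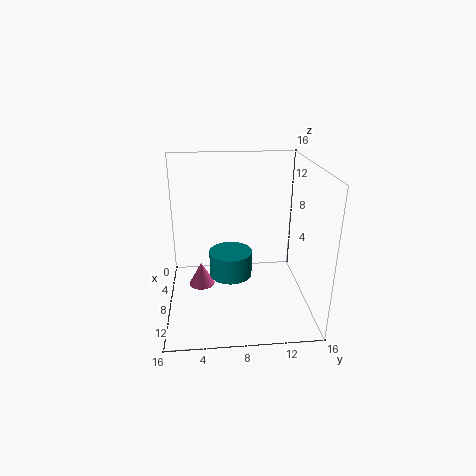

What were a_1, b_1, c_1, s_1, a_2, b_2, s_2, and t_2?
a_1 = 7, b_1 = 3.75, c_1 = 1.75, s_1 = 1.5, a_2 = 6.75, b_2 = 7.25, s_2 = 2.5, t_2 = 3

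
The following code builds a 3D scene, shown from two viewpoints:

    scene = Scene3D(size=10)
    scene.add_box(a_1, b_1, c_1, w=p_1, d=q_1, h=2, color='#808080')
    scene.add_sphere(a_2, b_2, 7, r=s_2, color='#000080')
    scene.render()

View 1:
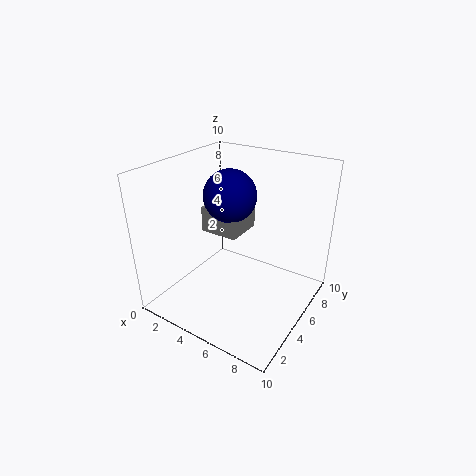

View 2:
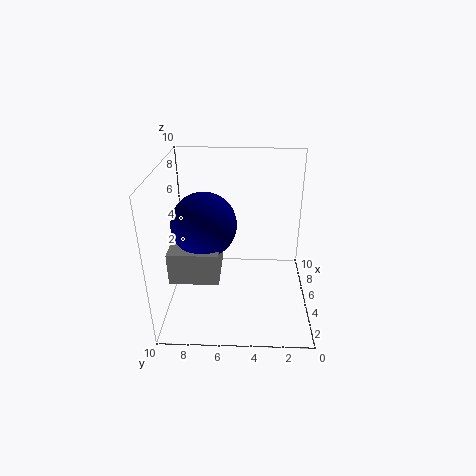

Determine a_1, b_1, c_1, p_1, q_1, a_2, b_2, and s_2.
a_1 = 1
b_1 = 6
c_1 = 4
p_1 = 3
q_1 = 3
a_2 = 3
b_2 = 7
s_2 = 2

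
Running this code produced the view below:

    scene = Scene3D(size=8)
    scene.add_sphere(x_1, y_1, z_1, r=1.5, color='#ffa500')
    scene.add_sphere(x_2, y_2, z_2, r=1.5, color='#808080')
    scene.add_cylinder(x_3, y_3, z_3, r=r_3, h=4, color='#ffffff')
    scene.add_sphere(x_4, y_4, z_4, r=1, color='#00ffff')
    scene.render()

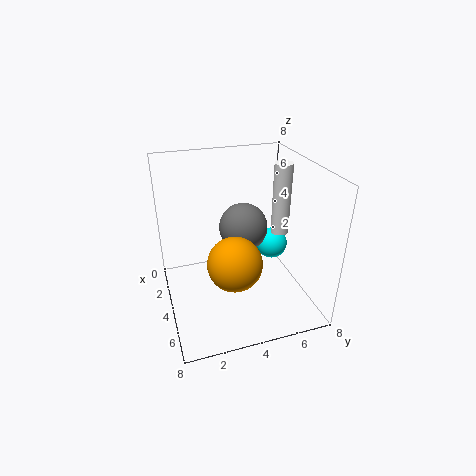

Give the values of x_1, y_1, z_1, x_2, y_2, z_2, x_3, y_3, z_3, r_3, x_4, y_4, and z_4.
x_1 = 5, y_1 = 3.5, z_1 = 3, x_2 = 2, y_2 = 5, z_2 = 3.5, x_3 = 4, y_3 = 6.5, z_3 = 4, r_3 = 0.5, x_4 = 2, y_4 = 7, z_4 = 2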